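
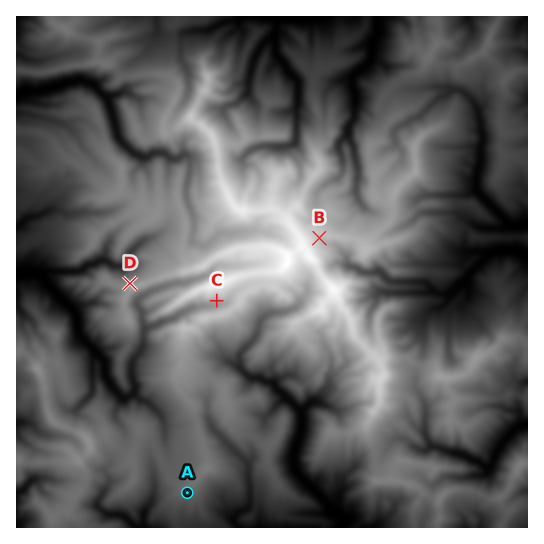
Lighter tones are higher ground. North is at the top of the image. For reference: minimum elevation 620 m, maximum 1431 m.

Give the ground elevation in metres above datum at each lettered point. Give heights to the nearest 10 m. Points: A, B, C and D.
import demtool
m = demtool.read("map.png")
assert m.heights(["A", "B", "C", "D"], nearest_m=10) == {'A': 940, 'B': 1230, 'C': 1150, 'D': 1060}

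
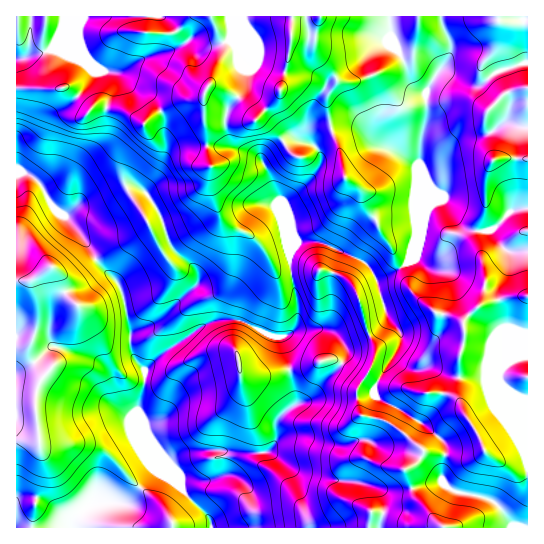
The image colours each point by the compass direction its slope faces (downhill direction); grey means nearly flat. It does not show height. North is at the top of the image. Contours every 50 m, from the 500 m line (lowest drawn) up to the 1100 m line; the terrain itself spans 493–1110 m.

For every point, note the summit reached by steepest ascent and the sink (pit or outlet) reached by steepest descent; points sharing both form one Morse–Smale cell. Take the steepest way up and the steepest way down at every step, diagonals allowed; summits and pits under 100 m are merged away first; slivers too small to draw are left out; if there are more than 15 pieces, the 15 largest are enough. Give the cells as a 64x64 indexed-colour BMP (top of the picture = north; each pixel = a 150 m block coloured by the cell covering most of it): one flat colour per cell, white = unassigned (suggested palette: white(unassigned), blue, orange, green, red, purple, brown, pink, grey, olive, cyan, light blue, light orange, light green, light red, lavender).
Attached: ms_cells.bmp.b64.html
<image width="64" height="64" href="data:image/bmp;base64,Qk12CAAAAAAAAHYAAAAoAAAAQAAAAEAAAAABAAQAAAAAAAAIAAATCwAAEwsAABAAAAAAAAAA////ALR3HwAOf/8ALKAsACgn1gC9Z5QAS1aMAMJ34wB/f38AIr28AM++FwDox64AeLv/AIrfmACWmP8A1bDFAERERDEREREREREREREREREREREREREREREREREREREiREREMxEREREREREREREREREREREREREREREREREREiJEREMzMRERERERERERERERERERERERERERERERERESIkRDMzMzMzMREREREREREREREREREREREREREREREiIiMzMzMzMzMzEREREREREREREREREREREREREREiIiIiIzMzMzMzMzMxEREREREREREREREREREREREREiIiIiIjMzMzMzMzMzMREREREREREREREREREREREREiIiIiIiMzMzMzMzMzMzERERERERERERERERERERERESIiIiIiIzMzMzMzMzMzMREREREREREREREREREREREREiIiIiIjMzMzMzMzMzMRERERERERERERERERERERERESIiIiIiMzMzMzMzMzMxERERERERERERERERERERERERIiIiIiIzMzMzMzMzMxERERERERERERERERERERERERIiIiIiIjMzMzMzMzMzERERERERERERERERERERERESIiIiIiIiMzMzMzMzMzMRERERERERERERERERERERESIiIiIiIiIzMzMzMzMzMREREREREREREREREREREREiIiIiIiIiIjMzMzMzMzMxEREREREREREREREREREREiIiIiIiIiIiMzMzMzMzMzMRERERERERERERERERERIiIiIiIiIiIiIzMzMzMzMzMxEREREREREREREREREREiIiIiIiIiIiIjMzMzMzMzMzERERERERERERERERERESIiIiIiIiIiIiMzMzMzMzMzMREREREREREREREREREREiIiIiIiIiIiIzMzMzMzMzMRERERERERERERERERERERIiIiIiIiIiIjMzMzMzMzMxEREREREREREREREREREREiIiIiIiIiIiMzMzMzMzMxERERERERERERERERERERERIiIiIiIiIiIzMzMzMzMzEREREREREREREREREREREREiIiIiIiIiIjMzMzMzMzMRERERERERERERERERERERESIiIiIiIiIiMzMzMzMzMxERERERERERERERERERERESIiIiIiIiIiIzMzMzMzMzERERERERERERERERERERESIiIiIiIiIiIjMzMzMzMzMRERERERERERERERERERERIiIiIiIiIiIiMzMzMzMzMREREREREREREREREREREREiIiIiIiIiIiIzMzMzMzMxEREREREREREREREREREREiIiIiIiIiIiIjMzMzMzMzERERERERERERERERERERESIiIiIiIiIiIiMzMzMzMzEREREREREREREREREREREREiIiIiIiIiIiIzMzMzMzEREREREREREREREREREREREREiIiIiIiIiIjMzMzMzERERERERERERERERERERERERERIiIiIiIiIiMzMzMzERERERERERERERERERERERERERESIiIiIiIiIzMzMzMRERERERERERERERERERERERERERIiIiIiIiIjMzMzMREREREREREREREREREREREREREREiIiIiIiIiMzMzMRERERERERERERERERERERERERERESIiIiIiIiIzMzMxERERERERERERERERERERERERERERIiIiIiIiIjMzMREREREREREREREREREREREREREREREiIiIiIiIiMzMRERERERERERERERERERERERERERERESIiIiIiIiIzMxERERERERERERERERERERERERERERERIiIiIiIiIjMxEREREREREREREREREREREREREREREREiIiIiIiIiMzERERERERERERERERERERERERERERERESIiIiIiIiIRERERERERERERERERERERERERERERERERIiIiIiIiIhEREREREREREREREREREREREREREREREREiIiIiIiIiERERERERERERERERERERERERERERERERERIiIiIiIiIREREREREREREREREREREREREREREREREREiIiIiIiIhERERERERERERERERERERERERERERERERESIiIiIiIiERERERERERERERERERERERERERERERERERIiIiIiIiIREREREREREREREREREREREREREREREREREiIiIiIiIhERERERERERERERERERERERERERERERERESIiIiIiIiERERERERERERERERERERERERERERERERERIiIiIiIiIREREREREREREREREREREREREREREREREREiIiIiIiIhERERERERERERERERERERERERERERERERESIiIiIiIiEREREREREREREREREREREREREREREREREiIiIiIiIiIRERERERERERERERERERERERERERERERESIiIiIiIiIhERERERERERERERERERERERERERERERERIiIiIiIiIiERERERERERERERERERERERERERERERERIiIiIiIiIiIREREREREREREREREREREREREREREREREiIiIiIiIiIhEREREREREREREREREREREREREREREREiIiIiIiIiIiERERERERERERERERERERERERERERERESIiIiIiIiIiIRERERERERERERERERERERERERERERERIiIiIiIiIiIhEREREREREREREREREREREREREREREREiIiIiIiIiIi"/>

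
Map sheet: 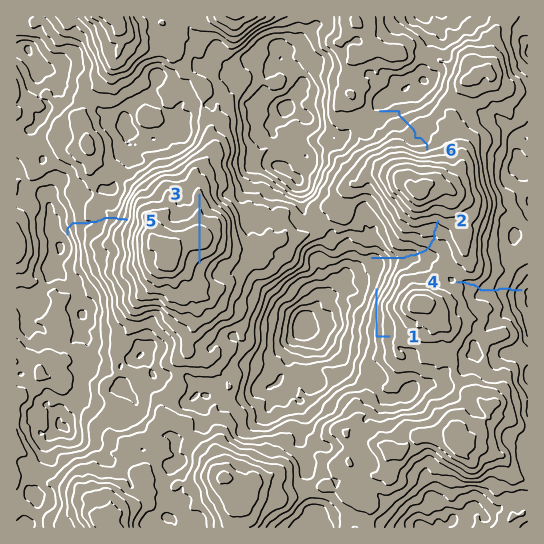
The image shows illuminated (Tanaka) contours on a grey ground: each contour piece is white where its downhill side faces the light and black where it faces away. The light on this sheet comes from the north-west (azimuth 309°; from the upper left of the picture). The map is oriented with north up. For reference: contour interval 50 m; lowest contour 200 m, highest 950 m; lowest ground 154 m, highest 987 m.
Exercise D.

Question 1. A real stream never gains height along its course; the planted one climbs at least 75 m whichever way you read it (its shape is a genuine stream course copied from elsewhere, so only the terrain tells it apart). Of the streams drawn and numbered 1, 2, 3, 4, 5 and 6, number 3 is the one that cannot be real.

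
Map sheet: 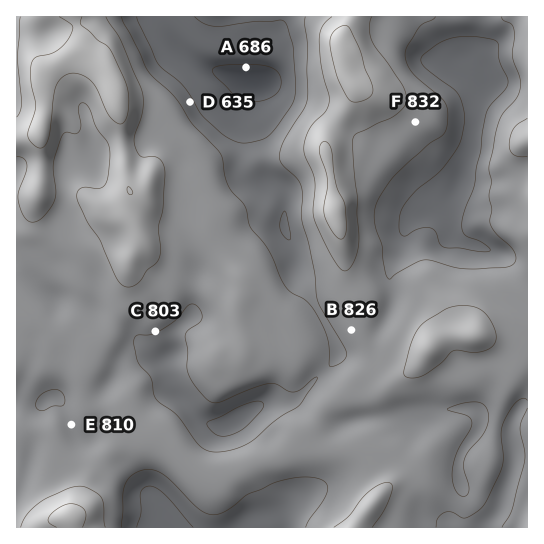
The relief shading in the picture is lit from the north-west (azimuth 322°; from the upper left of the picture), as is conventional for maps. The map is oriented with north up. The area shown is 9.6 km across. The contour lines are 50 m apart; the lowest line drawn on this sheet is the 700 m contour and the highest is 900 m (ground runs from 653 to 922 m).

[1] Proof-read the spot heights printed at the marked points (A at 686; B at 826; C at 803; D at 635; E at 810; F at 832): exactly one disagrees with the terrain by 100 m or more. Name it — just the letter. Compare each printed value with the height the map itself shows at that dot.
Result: D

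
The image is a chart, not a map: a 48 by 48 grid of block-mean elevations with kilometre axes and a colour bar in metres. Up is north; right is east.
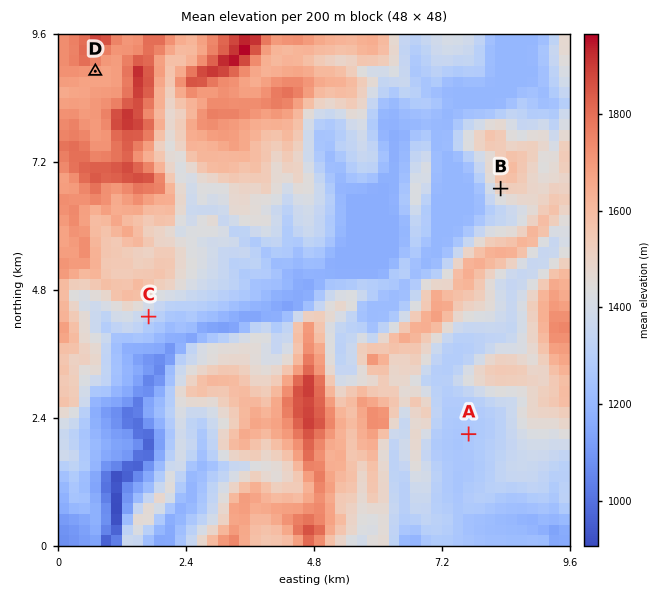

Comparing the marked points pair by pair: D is higher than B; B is higher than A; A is lower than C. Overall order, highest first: D B C A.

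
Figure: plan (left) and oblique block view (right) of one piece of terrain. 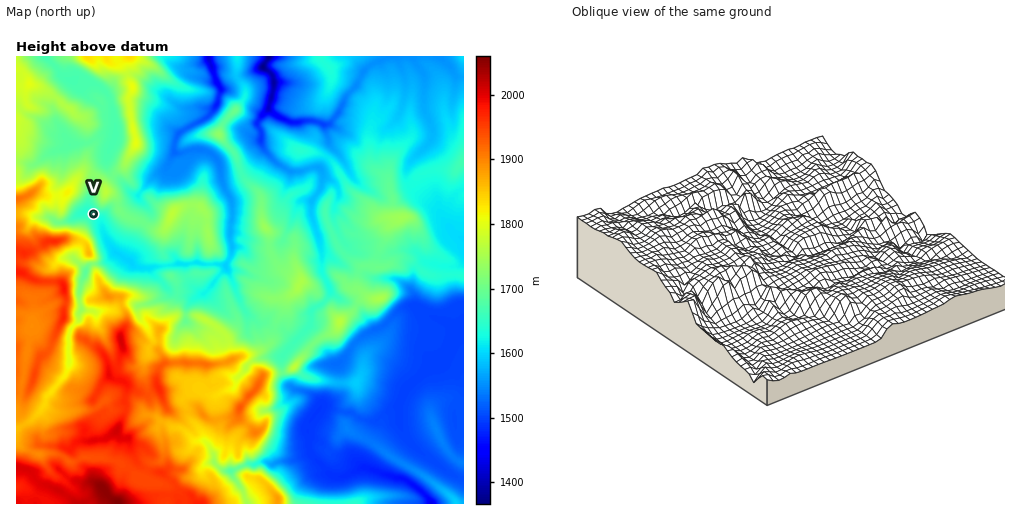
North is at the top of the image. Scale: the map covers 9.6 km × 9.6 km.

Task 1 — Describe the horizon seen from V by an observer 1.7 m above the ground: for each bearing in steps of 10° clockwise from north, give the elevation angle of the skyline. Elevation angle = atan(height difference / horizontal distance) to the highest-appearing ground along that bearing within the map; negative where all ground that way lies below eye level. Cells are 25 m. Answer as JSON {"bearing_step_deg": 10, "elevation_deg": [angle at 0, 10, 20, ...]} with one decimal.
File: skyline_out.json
{"bearing_step_deg": 10, "elevation_deg": [7.6, 10.3, 13.4, 15.5, 14.9, 12.4, 9.3, 7.0, 7.3, 6.5, 5.2, 3.4, 1.3, 1.3, 3.4, 4.6, 6.9, 7.9, 11.5, 16.8, 18.0, 18.3, 18.6, 20.1, 16.6, 12.4, 9.1, 10.0, 12.2, 13.1, 13.7, 14.2, 13.3, 11.0, 9.0, 6.9]}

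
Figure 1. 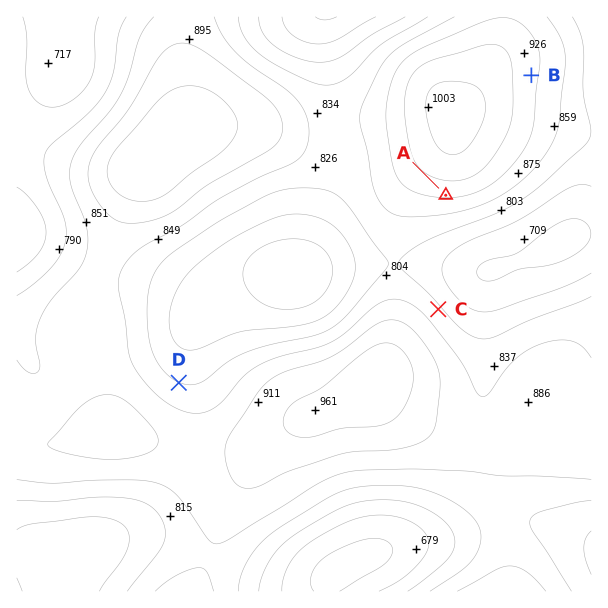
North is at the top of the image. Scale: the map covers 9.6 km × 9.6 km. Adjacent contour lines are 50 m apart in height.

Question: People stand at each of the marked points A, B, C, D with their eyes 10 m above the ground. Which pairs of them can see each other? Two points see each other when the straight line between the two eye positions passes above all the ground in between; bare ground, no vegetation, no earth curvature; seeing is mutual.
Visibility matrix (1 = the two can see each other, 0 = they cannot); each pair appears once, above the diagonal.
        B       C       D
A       0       1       1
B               0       0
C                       0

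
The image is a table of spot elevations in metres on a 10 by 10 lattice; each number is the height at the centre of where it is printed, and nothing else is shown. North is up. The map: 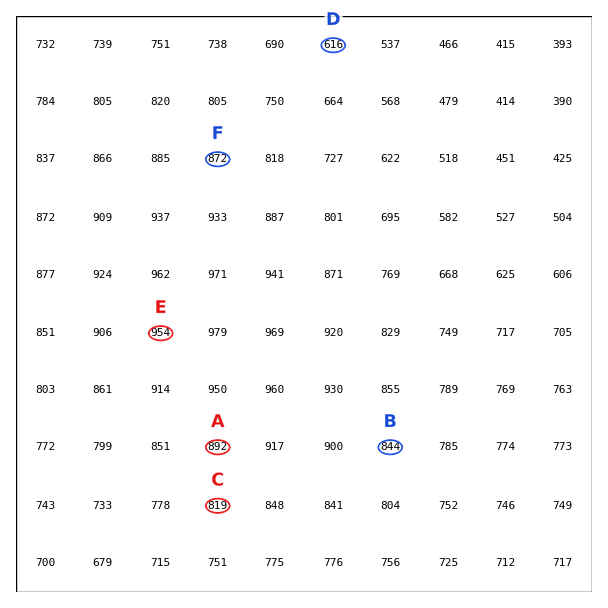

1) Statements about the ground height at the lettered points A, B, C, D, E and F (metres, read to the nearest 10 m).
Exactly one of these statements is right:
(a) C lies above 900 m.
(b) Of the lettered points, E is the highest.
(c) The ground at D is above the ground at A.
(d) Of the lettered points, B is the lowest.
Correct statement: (b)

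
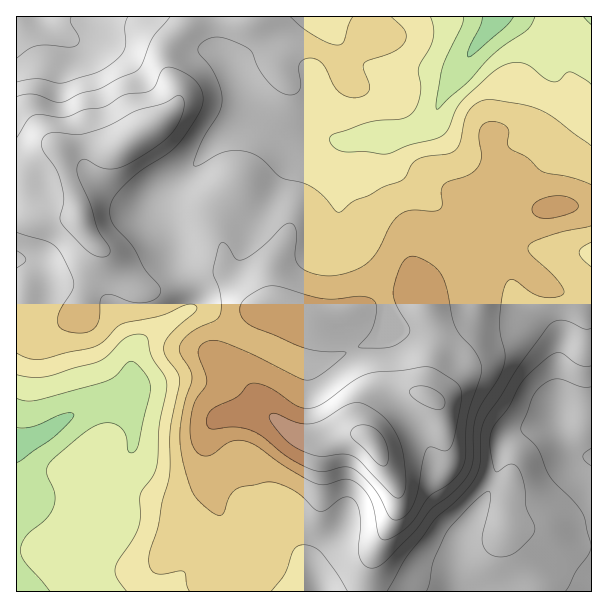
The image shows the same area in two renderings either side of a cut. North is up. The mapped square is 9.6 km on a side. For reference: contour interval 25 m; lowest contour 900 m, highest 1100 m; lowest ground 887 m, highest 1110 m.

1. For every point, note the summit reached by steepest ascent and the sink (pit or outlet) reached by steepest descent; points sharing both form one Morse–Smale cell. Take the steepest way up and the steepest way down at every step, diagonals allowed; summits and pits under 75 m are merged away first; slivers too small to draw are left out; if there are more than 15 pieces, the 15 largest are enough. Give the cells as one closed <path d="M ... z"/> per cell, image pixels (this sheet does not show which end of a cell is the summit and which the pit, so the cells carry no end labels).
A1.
<path d="M591 16l-574 0-1 289 10 1 6 4 21 8 28-2 3-20 13-41 1-9 20 17 20 25 6 2 17-1 33-12 27-5 36 36 28 0 24 8 20 2 11 9 12 21 16 41 0 7-7 18 0 12 2 6 3-22 11-14 12-5 22 0 15 4 0-11 10-42-2-21-6-15 15 7 24-6 8-10 5-27 9-12 18 0 12 6 24 20 12 6 27 10 10-1z"/><path d="M99 247l-15 49-3 20-28 2-21-8-6-4-10 0 0 285 350 1 4-28 9-21 15-25 4-14 0-10-4-14-18-34-14-15-1-17 7-18 0-7-16-41-12-21-11-9-20-2-24-8-28 0-36-36-27 5-33 12-17 1-6-2-20-25z"/><path d="M503 256l-11 0-10 8-2 6-5 27-8 10-24 6-15-7 6 15 2 21-10 42 0 11-15-4-22 0-12 5-11 14-2 22 12 14 18 34 4 14 0 10-4 14-15 25-9 21-3 17 1 11 224-1 0-291-10 0-27-10-12-6-24-20z"/>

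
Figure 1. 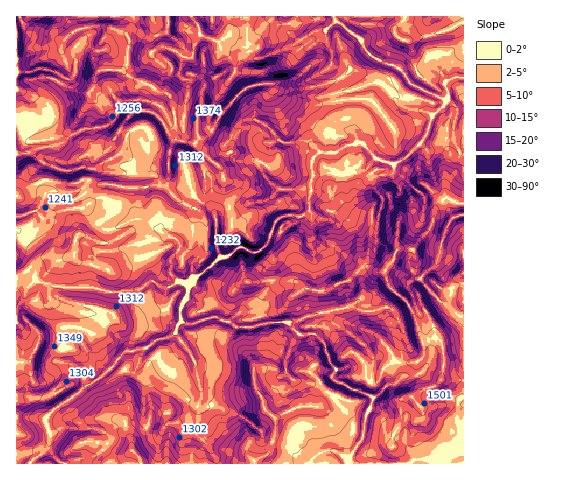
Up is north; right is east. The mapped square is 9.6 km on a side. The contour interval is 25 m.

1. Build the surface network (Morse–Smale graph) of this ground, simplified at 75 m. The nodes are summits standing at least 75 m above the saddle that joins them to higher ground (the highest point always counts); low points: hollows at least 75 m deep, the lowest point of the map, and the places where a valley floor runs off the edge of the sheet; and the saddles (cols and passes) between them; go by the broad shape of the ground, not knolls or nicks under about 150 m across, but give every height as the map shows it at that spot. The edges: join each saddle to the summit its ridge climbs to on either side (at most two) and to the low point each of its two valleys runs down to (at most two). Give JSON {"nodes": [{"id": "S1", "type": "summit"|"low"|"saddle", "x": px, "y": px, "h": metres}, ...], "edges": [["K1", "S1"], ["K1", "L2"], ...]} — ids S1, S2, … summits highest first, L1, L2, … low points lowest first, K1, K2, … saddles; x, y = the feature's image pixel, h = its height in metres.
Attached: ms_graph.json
{"nodes": [
{"id": "S1", "type": "summit", "x": 411, "y": 397, "h": 1524},
{"id": "S2", "type": "summit", "x": 132, "y": 452, "h": 1468},
{"id": "S3", "type": "summit", "x": 255, "y": 463, "h": 1467},
{"id": "S4", "type": "summit", "x": 29, "y": 362, "h": 1451},
{"id": "S5", "type": "summit", "x": 201, "y": 106, "h": 1399},
{"id": "S6", "type": "summit", "x": 404, "y": 40, "h": 1185},
{"id": "L1", "type": "low", "x": 336, "y": 21, "h": 1043},
{"id": "L2", "type": "low", "x": 17, "y": 33, "h": 1070},
{"id": "K1", "type": "saddle", "x": 356, "y": 446, "h": 1368},
{"id": "K2", "type": "saddle", "x": 217, "y": 463, "h": 1350},
{"id": "K3", "type": "saddle", "x": 28, "y": 269, "h": 1287},
{"id": "K4", "type": "saddle", "x": 230, "y": 208, "h": 1281},
{"id": "K5", "type": "saddle", "x": 157, "y": 35, "h": 1278},
{"id": "K6", "type": "saddle", "x": 179, "y": 312, "h": 1173},
{"id": "K7", "type": "saddle", "x": 463, "y": 77, "h": 1065}],
"edges": [["K1", "S1"], ["K1", "S3"], ["K1", "L1"], ["K2", "S3"], ["K2", "S2"], ["K2", "L1"], ["K3", "S4"], ["K3", "S5"], ["K3", "L1"], ["K3", "L2"], ["K4", "S1"], ["K4", "S5"], ["K4", "L1"], ["K5", "S1"], ["K5", "S5"], ["K5", "L1"], ["K6", "S1"], ["K6", "S4"], ["K6", "L1"], ["K7", "S1"], ["K7", "S6"], ["K7", "L1"]]}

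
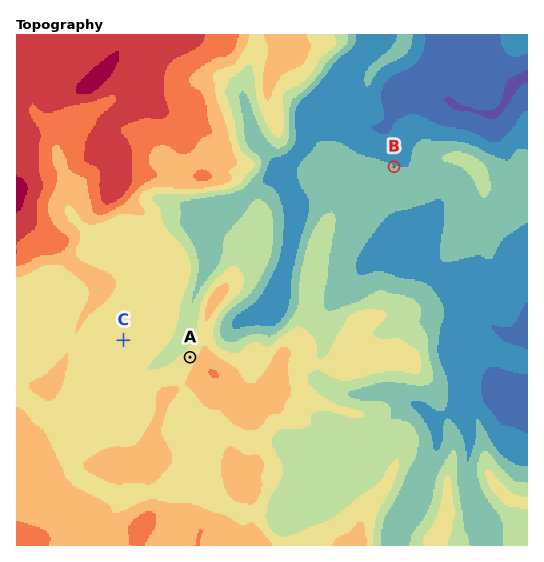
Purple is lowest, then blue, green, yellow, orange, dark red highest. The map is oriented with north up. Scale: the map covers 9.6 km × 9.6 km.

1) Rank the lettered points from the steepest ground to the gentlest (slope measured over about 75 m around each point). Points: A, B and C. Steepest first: A B C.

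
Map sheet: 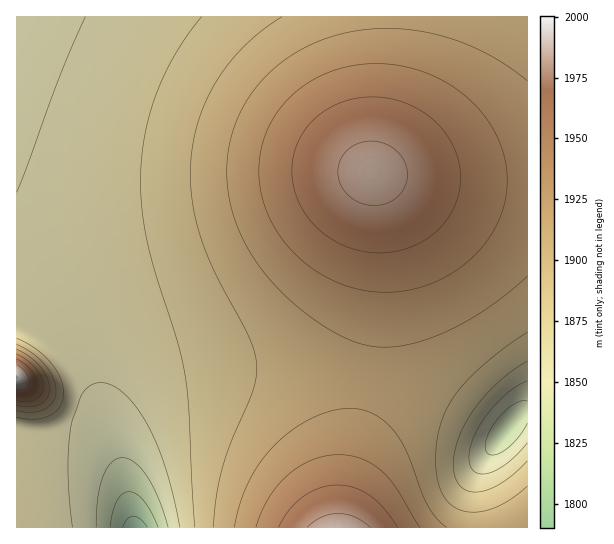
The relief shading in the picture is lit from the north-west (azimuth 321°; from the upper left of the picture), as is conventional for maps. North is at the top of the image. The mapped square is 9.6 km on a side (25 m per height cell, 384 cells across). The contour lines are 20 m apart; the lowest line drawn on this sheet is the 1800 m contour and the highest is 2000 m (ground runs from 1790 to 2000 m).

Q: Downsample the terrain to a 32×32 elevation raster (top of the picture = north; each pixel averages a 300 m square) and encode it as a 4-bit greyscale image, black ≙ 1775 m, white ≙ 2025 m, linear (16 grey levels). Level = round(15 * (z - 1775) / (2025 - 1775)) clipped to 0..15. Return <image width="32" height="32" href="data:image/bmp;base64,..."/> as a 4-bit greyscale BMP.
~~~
<image width="32" height="32" href="data:image/bmp;base64,Qk12AgAAAAAAAHYAAAAoAAAAIAAAACAAAAABAAQAAAAAAAACAAATCwAAEwsAABAAAAAAAAAAAAAAABEREQAiIiIAMzMzAERERABVVVUAZmZmAHd3dwCIiIgAmZmZAKqqqgC7u7sAzMzMAN3d3QDu7u4A////AGZVQyEkZ4iavMzcy6mYiIhmVUMiNWeImrvMzLuph3eIZlVEM0VneJmru7u6mIdmd2ZVVERFZ3iJqqu6qph2VWdlVVREVWd4iZmqqqmYdlRFZVVURVZneIiZmZmZmHZUNGZVVVVWZ3eIiZmZmYiHZDOIdVVVVmd3iIiZmZiIh2VEynVVVWZnd3iIiJmIiIh2Vdp1VVVmZ3d4iIiIiIiId2aoZVVWZmd3eIiIiZmIiIh3dlVVVmZnd3iIiJmZmZiIh1VVVWZmZ3eIiJmZmZmZmIhVVVZmZnd3iImZmZmZmZmIVVVWZmZ3eIiZmaqqqqmZmFVVVmZmd3iJmaqqqqqqmZlVVWZmZ3eIiZqqu7u6qqqZVVVmZmd3iJmqq7u7u7qqmVVVZmZneIiZqru8zMu7qqlVVWZmZ3iJmqu8zMzMu7qpVVVmZnd4iZq7zMzMzMu6qlVVZmZ3eImau8zN3MzLuqpVVWZmd3iJmrvMzdzMy7qqVVVmZmd4iZq7zMzMzLu6qlVVVmZneImaq7zMzMy7qqlVVVZmZ3iJmqu7zMzLu6qpVVVWZmd3iJmqu7u7u7qqmVVVVmZmd4iJmqq7u7qqqZlVVVVmZnd4iZmqqqqqqZmZVVVVZmZnd4iJmZqqqZmZmFVVVVZmZ3d4iJmZmZmZmIhVVVVWZmZ3d4iIiZmYiIiI"/>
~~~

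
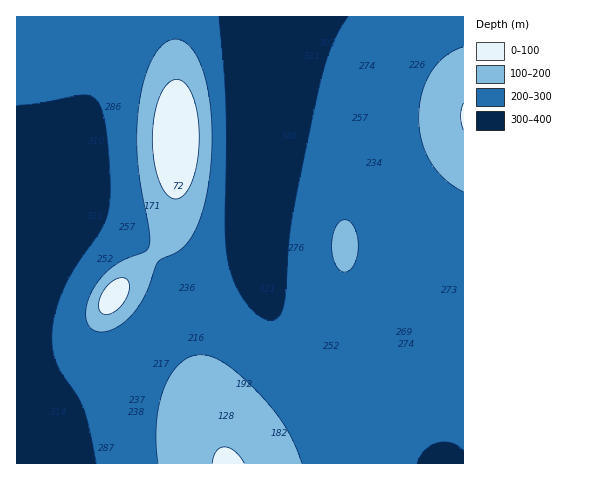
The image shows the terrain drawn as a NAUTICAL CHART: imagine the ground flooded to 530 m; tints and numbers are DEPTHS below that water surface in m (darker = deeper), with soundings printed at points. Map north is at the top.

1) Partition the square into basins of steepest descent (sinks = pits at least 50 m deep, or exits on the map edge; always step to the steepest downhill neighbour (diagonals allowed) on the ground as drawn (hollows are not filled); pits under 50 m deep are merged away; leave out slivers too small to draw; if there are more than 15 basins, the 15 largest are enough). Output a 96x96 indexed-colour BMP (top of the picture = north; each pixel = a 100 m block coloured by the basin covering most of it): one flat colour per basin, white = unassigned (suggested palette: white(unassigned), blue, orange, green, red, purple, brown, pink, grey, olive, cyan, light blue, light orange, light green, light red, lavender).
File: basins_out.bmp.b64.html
<image width="96" height="96" href="data:image/bmp;base64,Qk12EgAAAAAAAHYAAAAoAAAAYAAAAGAAAAABAAQAAAAAAAASAAATCwAAEwsAABAAAAAAAAAA////ALR3HwAOf/8ALKAsACgn1gC9Z5QAS1aMAMJ34wB/f38AIr28AM++FwDox64AeLv/AIrfmACWmP8A1bDFACIiIiIiIiIiIiIiIiIiIiIiIiIiIiIhERERERERERERERERERERERERERERERERESIiIiIiIiIiIiIiIiIiIiIiIiIiIiIhERERERERERERERERERERERERERERERERESIiIiIiIiIiIiIiIiIiIiIiIiIiIiIRERERERERERERERERERERERERERERERERESIiIiIiIiIiIiIiIiIiIiIiIiIiIiIRERERERERERERERERERERERERERERERERESIiIiIiIiIiIiIiIiIiIiIiIiIiIiIRERERERERERERERERERERERERERERERERESIiIiIiIiIiIiIiIiIiIiIiIiIiIiERERERERERERERERERERERERERERERERERESIiIiIiIiIiIiIiIiIiIiIiIiIiIiERERERERERERERERERERERERERERERERERESIiIiIiIiIiIiIiIiIiIiIiIiIiIiERERERERERERERERERERERERERERERERERESIiIiIiIiIiIiIiIiIiIiIiIiIiIhERERERERERERERERERERERERERERERERERESIiIiIiIiIiIiIiIiIiIiIiIiIiIhERERERERERERERERERERERERERERERERERESIiIiIiIiIiIiIiIiIiIiIiIiIiIhERERERERERERERERERERERERERERERERERESIiIiIiIiIiIiIiIiIiIiIiIiIiIRERERERERERERERERERERERERERERERERERESIiIiIiIiIiIiIiIiIiIiIiIiIiIRERERERERERERERERERERERERERERERERERESIiIiIiIiIiIiIiIiIiIiIiIiIiIRERERERERERERERERERERERERERERERERERESIiIiIiIiIiIiIiIiIiIiIiIiIiERERERERERERERERERERERERERERERERERERESIiIiIiIiIiIiIiIiIiIiIiIiIiERERERERERERERERERERERERERERERERERERESIiIiIiIiIiIiIiIiIiIiIiIiIiERERERERERERERERERERERERERERERERERERESIiIiIiIiIiIiIiIiIiIiIiIiIhERERERERERERERERERERERERERERERERERERESIiIiIiIiIiIiIiIiIiIiIiIiIhERERERERERERERERERERERERERERERERERERESIiIiIiIiIiIiIiIiIiIiIiIiIhERERERERERERERERERERERERERERERERERERESIiIiIiIiIiIiIiIiIiIiIiIiIRERERERERERERERERERERERERERERERERERERESIiIiIiIiIiIiIiIiIiIiIiIiIRERERERERERERERERERERERERERERERERERERESIiIiIiIiIiIiIiIiIiIiIiIiIRERERERERERERERERERERERERERERERERERERESIiIiIiIiIiIiIiIiIiIiIiIiERERERERERERERERERERERERERERERERERERERESIiIiIiIiIiIiIiIiIiIiIiIiERERERERERERERERERERERERERERERERERERERESIiIiIiIiIiIiIiIiIiIiIiIhERERERERERERERERERERERERERERERERERERERESIiIiIiIiIiIiIiIiIiIiIiIhERERERERERERERERERERERERERERERERERERERESIiIiIiIiIiIiIiIiIiIiIiIRERERERERERERERERERERERERERERERERERERERESIiIiIiIiIiIiIiIiIiIiIiIRERERERERERERERERERERERERERERERERERERERESIiIiIiIiIiIiIiIiIiIiIiERERERERERERERERERERERERERERERERERERERERESIiIiIiIiIiIiIiIiIiIiIiERERERERERERERERERERERERERERERERERERERERESIiIiIiIiIiIiIiIiIiIiIhERERERERERERERERERERERERERERERERERERERERESIiIiIiIiIiIiIiIiIiIiIRERERERERERERERERERERERERERERERERERERERERESIiIiIiIiIiIiIiIiIiIiERERERERERERERERERERERERERERERERERERERERERESIiIiIiIiIiIiIiIiIiIhERERERERERERERERERERERERERERERERERERERERERESIiIiIiIiIiIiIiIiIiIRERERERERERERERERERERERERERERERERERERERERERESIiIiIiIiIiIiIiIiIhERERERERERERERERERERERERERERERERERERERERERERESIiIiIiIiIiIiIiERERERERERERERERERERERERERERERERERERERERERERERERESIiIiIiIiIiIiIiIRERERERERERERERERERERERERERERERERERERERERERERERESIiIiIiIiIiIiIiIhERERERERERERERERERERERERERERERERERERERERERERERESIiIiIiIiIiIiIiIiERERERERERERERERERERERERERERERERERERERERERERERESIiIiIiIiIiIiIiIiIRERERERERERERERERERERERERERERERERERERERERERERESIiIiIiIiIiIiIiIiIhERERERERERERERERERERERERERERERERERERERERERERESIiIiIiIiIiIiIiIiIiERERERERERERERERERERERERERERERERERERERERERERESIiIiIiIiIiIiIiIiIiIRERERERERERERERERERERERERERERERERERERERERERESIiIiIiIiIiIiIiIiIiIhERERERERERERERERERERERERERERERERERERERERERESIiIiIiIiIiIiIiIiIiIiERERERERERERERERERERERERERERERERERERERERERESIiIiIiIiIiIiIiIiIiIiERERERERERERERERERERERERERERERERERERERERERESIiIiIiIiIiIiIiIiIiIiIRERERERERERERERERERERERERERERERERERERERERESIiIiIiIiIiIiIiIiIiIiIRERERERERERERERERERERERERERERERERERERERERESIiIiIiIiIiIiIiIiIiIiIhERERERERERERERERERERERERERERERERERERERERESIiIiIiIiIiIiIiIiIiIiIhERERERERERERERERERERERERERERERERERERERERESIiIiIiIiIiIiIiIiIiIiIhERERERERERERERERERERERERERERERERERERERERESIiIiIiIiIiIiIiIiIiIiIiERERERERERERERERERERERERERERERERERERERERESIiIiIiIiIiIiIiIiIiIiIiERERERERERERERERERERERERERERERERERERERERESIiIiIiIiIiIiIiIiIiIiIiERERERERERERERERERERERERERERERERERERERERESIiIiIiIiIiIiIiIiIiIiIiERERERERERERERERERERERERERERERERERERERERESIiIiIiIiIiIiIiIiIiIiIiERERERERERERERERERERERERERERERERERERERERESIiIiIiIiIiIiIiIiIiIiIiERERERERERERERERERERERERERERERERERERERERESIiIiIiIiIiIiIiIiIiIiIiERERERERERERERERERERERERERERERERERERERERESIiIiIiIiIiIiIiIiIiIiIiERERERERERERERERERERERERERERERERERERERERESIiIiIiIiIiIiIiIiIiIiIiERERERERERERERERERERERERERERERERERERERERESIiIiIiIiIiIiIiIiIiIiIiERERERERERERERERERERERERERERERERERERERERESIiIiIiIiIiIiIiIiIiIiIiERERERERERERERERERERERERERERERERERERERERESIiIiIiIiIiIiIiIiIiIiIiERERERERERERERERERERERERERERERERERERERERESIiIiIiIiIiIiIiIiIiIiIiERERERERERERERERERERERERERERERERERERERERESIiIiIiIiIiIiIiIiIiIiIiERERERERERERERERERERERERERERERERERERERERESIiIiIiIiIiIiIiIiIiIiIiERERERERERERERERERERERERERERERERERERERERESIiIiIiIiIiIiIiIiIiIiIiERERERERERERERERERERERERERERERERERERERERESIiIiIiIiIiIiIiIiIiIiIiERERERERERERERERERERERERERERERERERERERERESIiIiIiIiIiIiIiIiIiIiIiERERERERERERERERERERERERERERERERERERERERESIiIiIiIiIiIiIiIiIiIiIiERERERERERERERERERERERERERERERERERERERERESIiIiIiIiIiIiIiIiIiIiIiERERERERERERERERERERERERERERERERERERERERESIiIiIiIiIiIiIiIiIiIiIiERERERERERERERERERERERERERERERERERERERERESIiIiIiIiIiIiIiIiIiIiIiERERERERERERERERERERERERERERERERERERERERESIiIiIiIiIiIiIiIiIiIiIiERERERERERERERERERERERERERERERERERERERERESIiIiIiIiIiIiIiIiIiIiIiERERERERERERERERERERERERERERERERERERERERESIiIiIiIiIiIiIiIiIiIiIiERERERERERERERERERERERERERERERERERERERERESIiIiIiIiIiIiIiIiIiIiIiERERERERERERERERERERERERERERERERERERERERESIiIiIiIiIiIiIiIiIiIiIiERERERERERERERERERERERERERERERERERERERERESIiIiIiIiIiIiIiIiIiIiIiERERERERERERERERERERERERERERERERERERERERESIiIiIiIiIiIiIiIiIiIiIiERERERERERERERERERERERERERERERERERERERERESIiIiIiIiIiIiIiIiIiIiIiERERERERERERERERERERERERERERERERERERERERESIiIiIiIiIiIiIiIiIiIiIiERERERERERERERERERERERERERERERERERERERERESIiIiIiIiIiIiIiIiIiIiIiERERERERERERERERERERERERERERERERERERERERESIiIiIiIiIiIiIiIiIiIiIiERERERERERERERERERERERERERERERERERERERERESIiIiIiIiIiIiIiIiIiIiIiERERERERERERERERERERERERERERERERERERERERESIiIiIiIiIiIiIiIiIiIiIiERERERERERERERERERERERERERERERERERERERERESIiIiIiIiIiIiIiIiIiIiIiERERERERERERERERERERERERERERERERERERERERESIiIiIiIiIiIiIiIiIiIiIiERERERERERERERERERERERERERERERERERERERERESIiIiIiIiIiIiIiIiIiIiIiERERERERERERERERERERERERERERERERERERERERESIiIiIiIiIiIiIiIiIiIiIiERERERERERERERERERERERERERERERERERERERERESIiIiIiIiIiIiIiIiIiIiIiERERERERERERERERERERERERERERERERERERERERESIiIiIiIiIiIiIiIiIiIiIiERERERERERERERERERERERERERERERERERERERERESIiIiIiIiIiIiIiIiIiIiIiERERERERERERERERERERERERERERERERERERERERESIiIiIiIiIiIiIiIiIiIiIiEREREREREREREREREREREREREREREREREREREREREQ=="/>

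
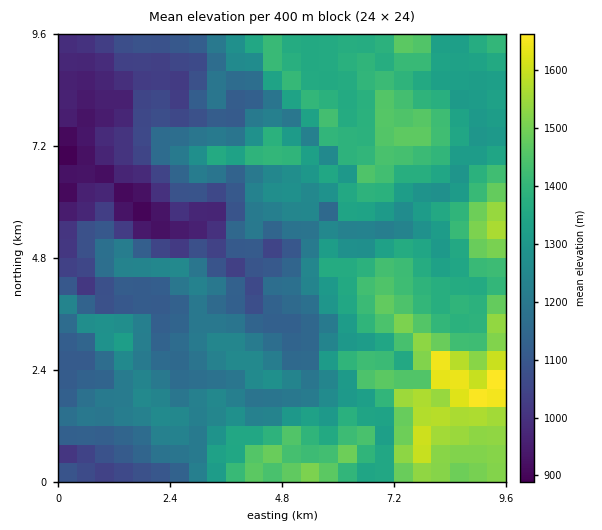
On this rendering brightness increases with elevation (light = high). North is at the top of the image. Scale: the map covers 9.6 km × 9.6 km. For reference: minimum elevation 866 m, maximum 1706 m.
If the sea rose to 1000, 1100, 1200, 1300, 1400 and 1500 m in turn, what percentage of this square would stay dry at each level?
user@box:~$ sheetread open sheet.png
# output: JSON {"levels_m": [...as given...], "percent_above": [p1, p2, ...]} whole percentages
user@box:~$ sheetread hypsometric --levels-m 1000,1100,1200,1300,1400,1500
{"levels_m": [1000, 1100, 1200, 1300, 1400, 1500], "percent_above": [91, 81, 62, 45, 22, 8]}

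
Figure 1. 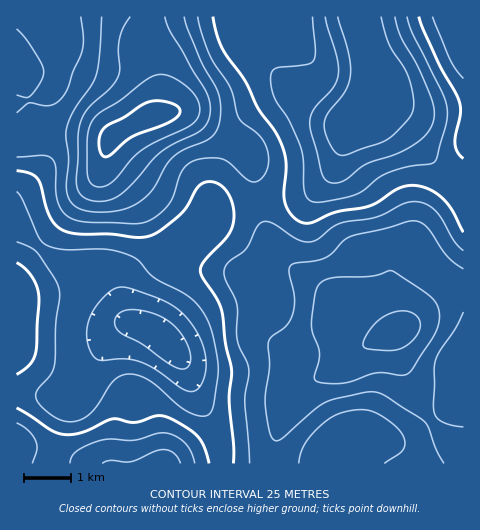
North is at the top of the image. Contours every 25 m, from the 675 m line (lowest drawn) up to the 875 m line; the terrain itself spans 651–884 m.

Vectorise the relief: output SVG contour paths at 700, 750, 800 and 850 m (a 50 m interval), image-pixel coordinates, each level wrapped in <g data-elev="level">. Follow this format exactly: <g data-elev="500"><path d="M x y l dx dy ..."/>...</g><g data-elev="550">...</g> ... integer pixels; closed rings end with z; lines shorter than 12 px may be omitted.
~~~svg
<g data-elev="700"><path d="M188 391l-8-4-26-18-13-7-16-3-24 1-7-4-5-7-2-8 1-18 7-16 14-15 6-3 5-2 17 4 32 13 11 7 9 9 13 22 3 12 1 10-2 13-4 9-5 5z"/><path d="M395 17l6 19 17 31 13 31 3 14-2 12-7 12-14 11-15 7-29 10-21 16-12 3-7-2-5-6-12-50 0-7 3-7 20-23 5-13-1-16-12-42"/></g><g data-elev="750"><path d="M209 463l-5-17-7-10-14-10-18-10-10 0-21 6-22-3-29 13-17 3-14-5-35-22"/><path d="M17 374l12-9 6-10 4-55-2-12-4-10-7-9-9-6"/><path d="M463 232l-11-22-9-11-13-10-14-4-10 1-8 3-28 17-35 6-23 11-8 0-9-5-7-8-4-10 2-36-5-20-7-14-16-22-14-28-21-30-6-14-4-19"/><path d="M17 171l12 2 7 4 5 9 7 25 5 11 10 8 14 4 33 0 27 3 11-1 12-5 21-17 7-8 8-17 6-5 6-2 7 0 6 4 6 5 4 8 2 9 1 9-2 10-6 11-22 24-4 9 3 7 15 23 5 14 2 28 7 27-3 30 5 45-1 18"/><path d="M419 17l19 45 21 40 1 11-5 31 2 8 6 7"/></g><g data-elev="800"><path d="M181 463l-7-10-10-3-10 1-22 10-22-1-8 3"/><path d="M463 427l-14-2-9-5-5-6-2-9 1-37 2-8 4-10 16-22 7-16"/><path d="M463 269l-15-12-20-28-10-8-9 0-23 7-35 8-7 5-11 12-7 5-11 3-20 2-5 3-1 7 5 25-1 15-6 12-16 12-3 7 2 23-5 26 0 12 4 26 5 9 4 1 5-3 31-28 12-8 36-9 13-1 11 4 38 25 4 6 8 21 8 15"/><path d="M102 17l-2 36-4 22-5 10-19 28-5 12-1 9 3 25-3 29 3 11 4 5 7 5 9 2 12 1 23-3 17-8 12-12 13-23 6-8 12-8 25-11 5-5 4-5 3-17-2-17-19-35-13-32-3-11"/></g><g data-elev="850"><path d="M381 350l18-1 13-8 6-7 2-7 0-6-3-5-8-4-11-1-12 4-10 7-10 13-3 11 5 3z"/><path d="M98 187l7-1 7-4 21-24 11-10 43-21 8-5 4-7 0-10-3-8-7-8-18-13-9-2-7 1-10 6-23 18-26 17-5 8-3 9-1 36 3 13z"/></g>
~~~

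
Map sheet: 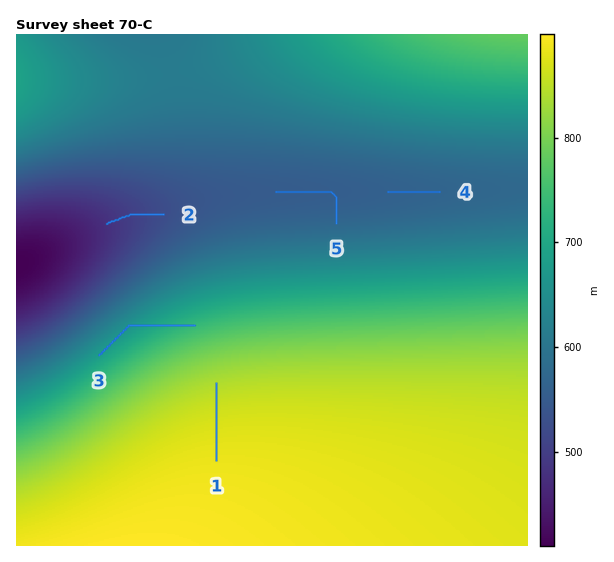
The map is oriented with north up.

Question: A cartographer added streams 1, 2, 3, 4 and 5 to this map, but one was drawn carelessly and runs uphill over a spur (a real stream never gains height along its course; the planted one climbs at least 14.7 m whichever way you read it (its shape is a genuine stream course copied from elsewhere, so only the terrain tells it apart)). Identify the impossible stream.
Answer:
3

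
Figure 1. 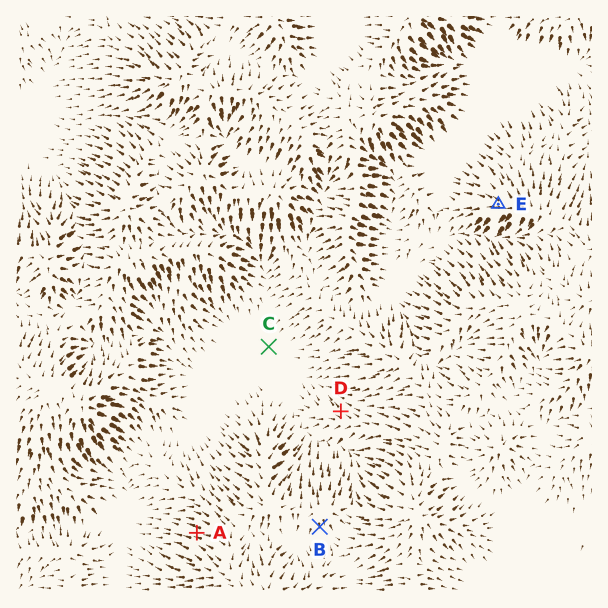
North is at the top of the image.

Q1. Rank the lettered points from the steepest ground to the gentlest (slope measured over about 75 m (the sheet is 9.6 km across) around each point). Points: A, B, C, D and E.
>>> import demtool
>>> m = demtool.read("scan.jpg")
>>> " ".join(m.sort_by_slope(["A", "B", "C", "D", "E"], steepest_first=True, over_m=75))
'A E D B C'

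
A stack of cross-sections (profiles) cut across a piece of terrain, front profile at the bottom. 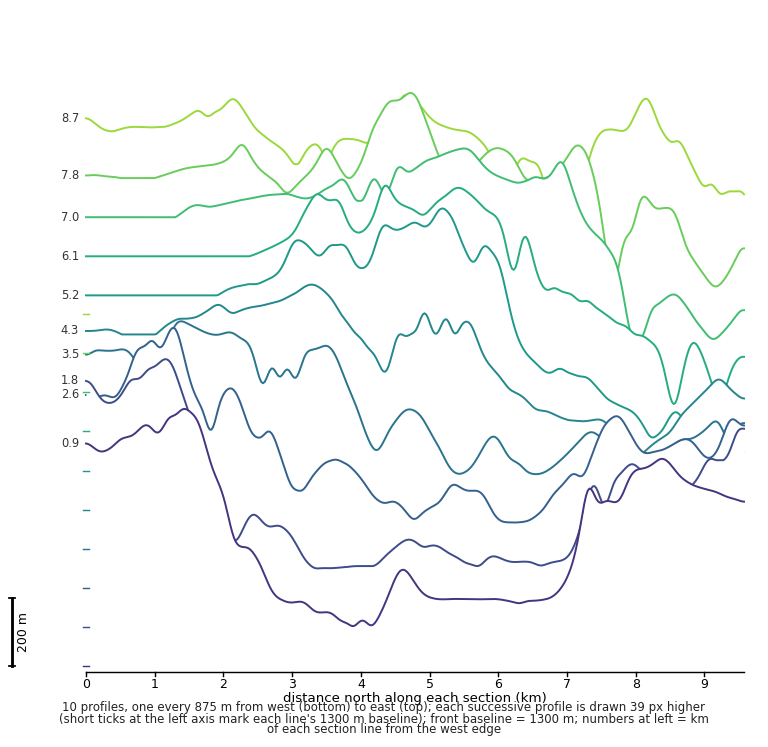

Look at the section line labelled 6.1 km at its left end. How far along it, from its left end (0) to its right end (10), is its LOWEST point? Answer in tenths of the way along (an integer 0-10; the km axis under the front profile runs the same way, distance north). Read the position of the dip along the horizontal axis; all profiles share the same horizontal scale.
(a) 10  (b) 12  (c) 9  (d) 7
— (c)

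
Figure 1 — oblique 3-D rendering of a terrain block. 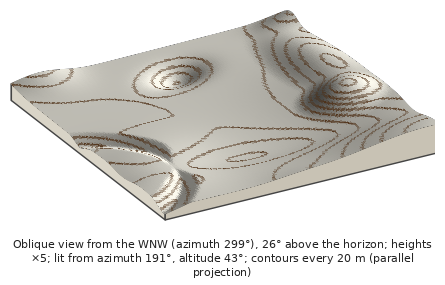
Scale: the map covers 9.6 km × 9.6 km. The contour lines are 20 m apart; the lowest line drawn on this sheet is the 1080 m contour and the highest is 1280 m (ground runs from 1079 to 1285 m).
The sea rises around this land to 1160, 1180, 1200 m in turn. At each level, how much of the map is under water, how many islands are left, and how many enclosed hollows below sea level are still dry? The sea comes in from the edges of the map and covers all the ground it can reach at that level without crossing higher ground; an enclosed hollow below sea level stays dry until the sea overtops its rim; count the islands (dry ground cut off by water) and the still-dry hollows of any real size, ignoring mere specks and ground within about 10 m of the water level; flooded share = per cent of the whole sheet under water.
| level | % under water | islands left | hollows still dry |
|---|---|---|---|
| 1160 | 72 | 0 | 0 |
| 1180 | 80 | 0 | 0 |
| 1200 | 86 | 0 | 0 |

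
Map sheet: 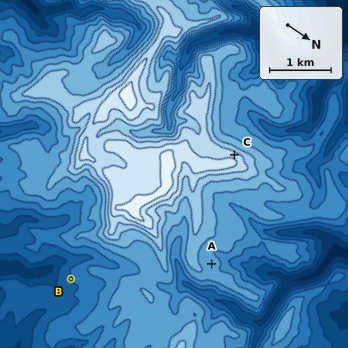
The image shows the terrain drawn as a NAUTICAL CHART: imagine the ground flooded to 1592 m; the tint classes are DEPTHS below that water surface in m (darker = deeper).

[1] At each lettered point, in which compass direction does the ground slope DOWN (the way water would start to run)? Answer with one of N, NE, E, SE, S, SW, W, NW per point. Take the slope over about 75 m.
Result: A NW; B SE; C W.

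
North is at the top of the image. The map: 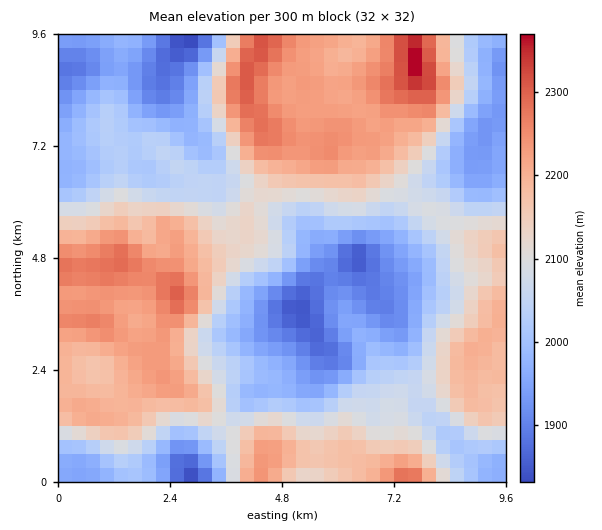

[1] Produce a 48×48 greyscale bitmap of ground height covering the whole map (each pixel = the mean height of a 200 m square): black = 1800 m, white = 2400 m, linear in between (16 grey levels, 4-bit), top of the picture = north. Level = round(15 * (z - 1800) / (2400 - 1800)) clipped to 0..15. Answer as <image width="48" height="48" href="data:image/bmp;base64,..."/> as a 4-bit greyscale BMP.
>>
<image width="48" height="48" href="data:image/bmp;base64,Qk32BAAAAAAAAHYAAAAoAAAAMAAAADAAAAABAAQAAAAAAIAEAAATCwAAEwsAABAAAAAAAAAAAAAAABEREQAiIiIAMzMzAERERABVVVUAZmZmAHd3dwCIiIgAmZmZAKqqqgC7u7sAzMzMAN3d3QDu7u4A////AERERFVVVCESNXm7upiIiZmqq8zLmGZURERERVVVQyESRXmruqmZmZmqq7y6h2ZUREREVmZVQyIjRnmru6qZmZqqqqqpdmVVRFVVZ3dmVDM0Vniru6qZmZqZmZmYdlVVVWZniIiHZURFZ3iquqmYmZmYiIiHZVZmZoiJmZmYdlVmd3iaqZiIiJmHd4h3ZWZ4iJqqqqqph3d4h3d4iId3eIh3d3d2ZniZmaqqqqqpmYmZmGZmd3ZmZ3d3d3dmZ4maqaqqqqqqqqqql2VVVVVVVnd3d3dmeJqpmaqqqqqqq7uql2VERURERWZ3d3dneJqpmaqpmaqru7uph2VVRERDRFZmZnd3iJqpmqqZmaqru7qYd2ZVVUQzM0RWZmZniZqqqqqZmaq7u7qYd2ZVVEQzIjNFZVZniaqqqqqZmqu7u6qHdmVUREMyIiNFVVVWiaqqqaqqqru7u6mHZlVEMzMiIjRFVERWeJqqqqqru7u7u6mHZVRDMzIiIjRERDRWeJmqqru7y7uqu7qXZVRDMiIRI0REMzNGeImaqszMy7qqu7uodlVDMiESI0RDMzNFZ3iZqru7u7qrvMy5hmVDMhESI0MzIjNFZniZqru7u7u7vMy6h2VEMiESIzMyIjNFZniZqru7u7u7vNy6l2VEMyIiIzMiIzNFVneJmsu8zMu7zMy6mHZVRDIiIzIiIzNFVneImczMzMzMvMuqmIdmZUMyIiIiIzNFVniIiczMzMzLu7uqmYh3dmVDMyESIzRFVniImcu7zMy7qruqmYiId2VEMyESM0RFZniJmru7vMu6qrupmIiIh2VEQzIiM0RVZ4iJmaqqq7qpq7qpiIiIh2VEREM0REVmd4iJmZmZmqqZq6qZiIiId2VVVVVVVVZnd4iIiIiIiZmZqpmYiIiId2ZVZmZmZmZ3d3d3d3d3iJiIiIh3d3iId3Zmd3d3Znd3d3ZmZlZmd4h3dmZmZneIiId3iIiId3d3d2VVVVVVZ3dmZmZmZmeIiJiImZmZiHd2ZlRERERVVmZVVmZmZmeImZmaqqqpmId2ZVRERERVVmZVVmZmZmeJqqqqu6qqqYh3ZUQzRERVVmZVZmZlVXiqu7u7u7q7qpmHZUQzREVVVmZmZmVVVXm7u7u7u7u7uqmYdUQzREVVZmZmZlVEVoq8zLu7u7u7u6qZdlQzNEVVZmVWZVRFV5rMzLu7u7u7u6qqh1QzNERVZmVVVERFaKvMzLu7u7u6u7q7qGVDM0RVZmVEQ0RFeazMy7u7u7u6u7u7uXVEMzRFVlVDMzNGebzMu7u7u6q7vMzMyoZUQzNEVVQzIiNGes3cu7u7uqq7zM3dy5dlQyM0REQyIiNGes3cu7u7uru7zN3dy5dlQyIjNEQzIiNFeb3cu7u7qqu7zN7ty5dlQyIjNEQzIiI0aLzcy7u7qqq7vN7tyodlQyIjNEQzIhIjV6zdzLu7qqqrvN7tuYdUQzMzRERDMhESRpvN3Lu7qqqqvN7tuYZVREQ0REVEMhESNYrN3Mu7uqqqvN7tuYZVRA=="/>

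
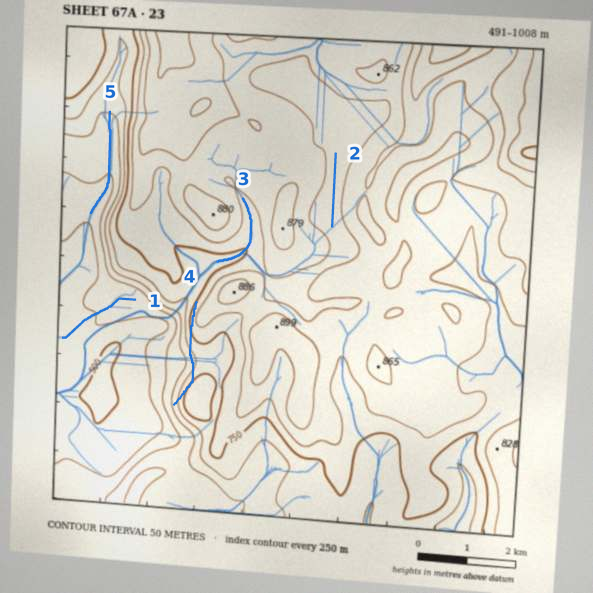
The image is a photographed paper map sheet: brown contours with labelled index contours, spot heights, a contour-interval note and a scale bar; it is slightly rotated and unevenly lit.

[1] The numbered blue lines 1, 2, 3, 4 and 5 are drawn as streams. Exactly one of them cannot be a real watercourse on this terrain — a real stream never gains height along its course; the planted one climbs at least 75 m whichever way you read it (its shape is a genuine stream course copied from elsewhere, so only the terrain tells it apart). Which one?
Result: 4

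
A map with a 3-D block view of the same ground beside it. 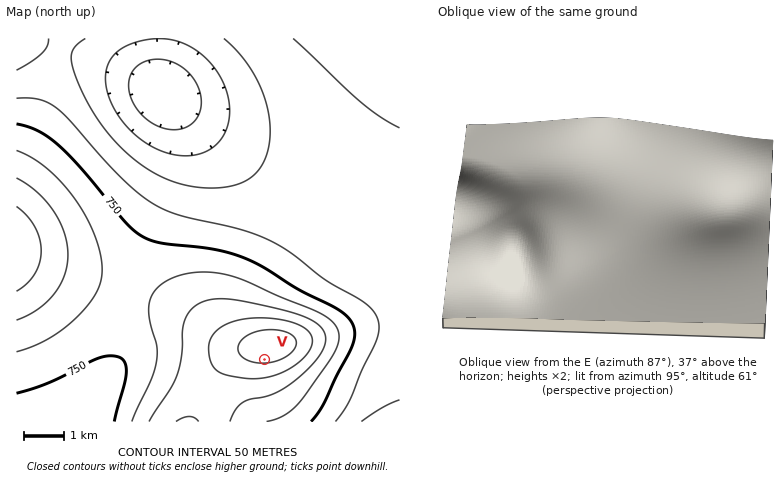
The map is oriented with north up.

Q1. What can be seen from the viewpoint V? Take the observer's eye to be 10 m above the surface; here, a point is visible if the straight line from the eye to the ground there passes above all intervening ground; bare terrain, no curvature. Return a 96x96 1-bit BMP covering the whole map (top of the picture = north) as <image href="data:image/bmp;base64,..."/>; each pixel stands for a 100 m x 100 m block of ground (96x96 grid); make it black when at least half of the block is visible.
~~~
<image width="96" height="96" href="data:image/bmp;base64,Qk2+BAAAAAAAAD4AAAAoAAAAYAAAAGAAAAABAAEAAAAAAIAEAAATCwAAEwsAAAIAAAAAAAAA////AAAAAAD/8AAAB///////////+AAAB////////////AAAB////////////gAAB////////////gAAA///////wAP//wAAA//////+AAD//4AAAf/////wAAD//4AAAf/////AAAD//8AAAP////8AAAD//8AAAH////wAAAD//8AAAD////AAAAD//8AAAB///8AAAAD//4AAAA///8AAAAD//wAAAAP//4AAAAD//wAAAAAB/8AAAAD//gAAAAAA/8AAAAD//gAAAAAAP8AAAAD//AAAAAAAD8AAAAD//AAAAAAAAAAAAAD/+AAAAAAAAAAAAAD/+AAAAAAAAAAAAAD/+AAAAAAAAAAAAAD/8AAAAAAAAAAAAAD/8AAAAAAAAAAAAAD/8AAAAAAAAAAAAAD/8AAAAAAAAAAAAAD/8AAAAAAAAAAAAAD/4AAAAAAAAAAAAAD/4AAAAAAAAAAAAAD/4AAAAAAAAAAAAAD/4AAAAAAAAAAAAAD/wAAAAAAAAAAAAAD/wAAAAAAAAAAAAAD/wAAAAAAAAAAAAAD/wAAAAAAAAAAAAAD/wAAAAAAAAAAAAAD/gAAAAAAAAAAAAAD/gAAAAAAAAAAAAAD/gAAAAAAAAAAAAAD/AAAAAAAAAAAAAAD/AAAAAAAAAAAAAAD/AAAAAAAAAAAAAAD+AAAAAAAAAAAAAAD+AAAAAAAAAAAAAAD8AAAAAAAAAAAAAAD8AAAAAAAAAAAAAAD4AAAAAAAAAAAAAADwAAAAAAAAAAAAAADgAAAAAAAAAAAAAADgAAAAAAAAAAAAAADAAAAAAAAAAAAAAAAAAAAAAAAAAAAAAAAAAAAAAAAAAAAAAAAAAAAAAAAAAAAAAAAAAAAAAAAAAAAAAAAAAAAAAAAAAAAAAAAAAAAAAAAAAAAAAAAAAAAAAAAAAAAAAAAAAAAAAAAAAAAAAAAAAAAAAAAAAAAAAAAAAAAAAAAAAAAAAAAAAAAAAAAAAAAAAAAAAAAAAAAAAAAAAAAAAAAAAAAAAAAAAAAAAAAAAAAAAAAAAAAAAAAAAAAAAAAAAAAAAAAAAAAAAAAAAAAAAAAAAAAAAAAAAAAAAAAAAAAAAAAAAAAAAAAAAAAAAAAAAAAAAAAAAAAAAAAAAAAAAAAAAAAAAAAAAAAAAAAAAAAAAAAAAAAAAAAAAAAAAAAAAAAAAAAAAAAAAAAAAAAAAAAAAAAAAAAAAAAAAAAAAAAAAAAAAAAAAAAAAAAAAAAAAAAAAAAAAAAAAAAAAAAAAAAAAAAAAAAAAAAAAAAAAAAAAAAAAAAAAAAAAAAAAAAAAAAAAAAAAAAAAAAAAAAAAAAAAAAAAAAAAAAAAAAAAAAAAAAAAAAAAAAAAAAAAAAAAAAAAAAAAAAAAAAAAAAAAAAAAAAAAAAAAAAAAAAAAAAAAAAAAAAAAAAAAAAAAAAAAAAAAAAAAAAAAAAAAAAAAAAAAAAAAAAAAAAAAAAAAAAAAAAAAAAAAAAAAAAAAAAAAAAAAAAAAAAAAAAAAAAAAAAAAAAAAAAAAAA="/>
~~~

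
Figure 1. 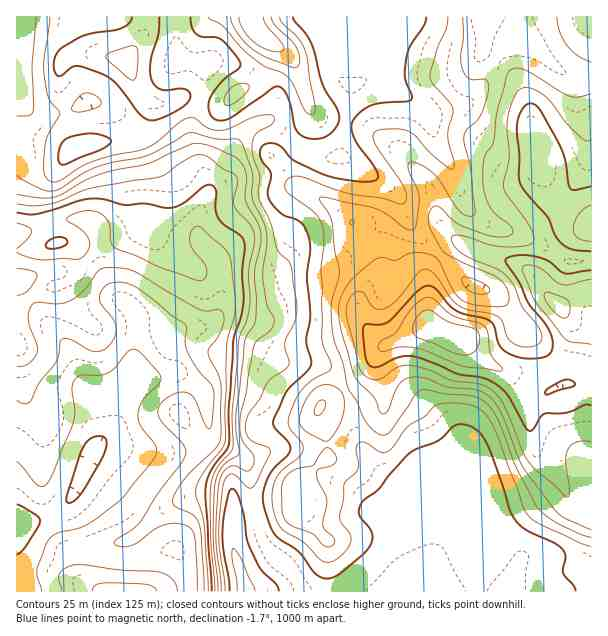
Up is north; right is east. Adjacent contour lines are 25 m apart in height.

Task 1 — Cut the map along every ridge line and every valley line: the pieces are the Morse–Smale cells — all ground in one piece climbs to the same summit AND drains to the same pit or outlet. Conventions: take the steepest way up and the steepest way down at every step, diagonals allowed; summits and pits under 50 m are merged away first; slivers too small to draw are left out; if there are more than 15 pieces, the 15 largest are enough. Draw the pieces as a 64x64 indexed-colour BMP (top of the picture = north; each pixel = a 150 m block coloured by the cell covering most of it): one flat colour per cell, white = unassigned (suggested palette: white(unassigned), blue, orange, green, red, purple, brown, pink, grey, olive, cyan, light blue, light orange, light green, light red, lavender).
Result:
<image width="64" height="64" href="data:image/bmp;base64,Qk12CAAAAAAAAHYAAAAoAAAAQAAAAEAAAAABAAQAAAAAAAAIAAATCwAAEwsAABAAAAAAAAAA////ALR3HwAOf/8ALKAsACgn1gC9Z5QAS1aMAMJ34wB/f38AIr28AM++FwDox64AeLv/AIrfmACWmP8A1bDFABERERERERERERERERERERERERERERERERERERERERERERERERERERERERERERERERERERERERERERERERERERERERERERERERERERERERERERERERERERERERERERERERERERERERERERERERERERERERERERERERERERERERERERERERERERERERERERERERERERERERERERERERERERERERERERERERERERERERERERERERERERERERERERERERERERERERERERERERERERERERERERERERERERERERERERERERERERERERERERERERERERERERERERERERERERERERERERERERERERERERERERERERERERERERERERERERERERERERERERERERERERERERERERERERERERERERERERERERERERERERERERERERERERERERERERERERERERERERERERERERERERERERERERERERERERERERERERERERERERERERERERERERERERERERERERERERERERERERERERERERERERERERERERERERERERERERERERERERERERERERERERERERERERERERERERERERERERERERERERERERERERERERERERERERERERERERERERERERERERERERERERERERERERERERERERERERERERERERERERERERERERERERERERERERERERERERERERERERERERERERERERERERERERERERERERERERERERERERERERERERERERERERERERERERERERERERERERERERERERERERERERERERERERERERERERERERERERERERERERERERERERERERERERERERERERERERERERERERERERERERERERERERERERERERERERERERERERERERERERERERERERERERERERERERERERERERERERERERERERERERERERERERERERERERERERESIhERERERERERERERERERERERERERERERERERERERESIiERERERERERERERERERERERERERERERERERERERERIiIRERERERERERERERERERERERERERERERERERERERIiIhERERERERERERERERERERERERERERERERERERERIiIiERERERERERERERERERERERERERERERERERERERIiIiIRERERERERERERERERERERERERERERERERERERIiIiIhERERERERERERERERERERERERERERERERERERIiIiIiEREREREREREREREREREREREREREREREREREREiIiIiIREREREREREREREREREREREREREREREREREREiIiIiIhERERERERERERERERERERERERERERERERERIiIiIiIiERERERERERERERERERERERERERERERERESIiIiIiIiIRERERERERERERERERERERERERERERERESIiIiIiIiIhERERERERERERERERERERERERERERERESIiIiIiIiIiERERERERERERERERERERERERERERERESIiIiIiIiMzMRERERERERERERERERERERERERERERESIiIiIiIjMzMxERERERERERERERERERERERERERERESIiIiIiIzMzMzERERERERERERERERERERERERERERESIiIiIjMzMzMzMRERERERERERERERERERERERERERERIiIiIzMzMzMzMxERERERERERERERERERERERERERERIiIiIzMzMzMzMzEREREREREREREREREREREREREREREiIiIjMzMzMzMzMREREREREREREREREREREREREREREiIiIjMzMzMzMzMxEREREREREREREUEREREREREREREiIiIiMzMzMzMzMzERERERERERERERRBERERERERERIiIiIiIzMzMzMzMzMRERERERERERERREERERERERERIiIiIiIzMzMzMzMzMxERERERERERERFERBEREREURCIiIiIiIjMzMzMzMzMzEREREREREREREUREERERFEREIiIiIiIjMzMzMzMzMzMRERERERERERERRERBERFEREQiIiIiIiMzMzMzMzMzMxERERERERERERFEREQRFERERCIiIiIiMzMzMzMzMzMzEREREREREREREUREREREREREQiIiIiIzMzMzMzMzMzMRERERERERERERRERERERERERCIiIiJVUzMzMzMzMzMxERERERERERERFEREREREREREIiIiJVVVUzMzMzMzMzERERERERERERERREREREREREQiIiJVVVVVMzMzMzMzMRERERERERERERFERERERERERFIiJVVVVVVTMzMzMzMxEREREREREREREURERERERERFVVVVVVVVVVMzMzMzVVERERERERERERERRERERERERFVVVVVVVVVVVTMzMzVVURERERERERERFEREREREREREVVVVVVVVVVVVMzMzVVVREREREREREREURERERERERERVVVVVVVVVVVVTM1VVVVERERERERERERRERERERERERVVVVVVVVVVVVVVVVVVVURERERERERERFERERERERERFVVVVVVVVVVVVVVVVVVVREREREREREREUREREREREREVVVVVVVVVVVVVVVVVVVV"/>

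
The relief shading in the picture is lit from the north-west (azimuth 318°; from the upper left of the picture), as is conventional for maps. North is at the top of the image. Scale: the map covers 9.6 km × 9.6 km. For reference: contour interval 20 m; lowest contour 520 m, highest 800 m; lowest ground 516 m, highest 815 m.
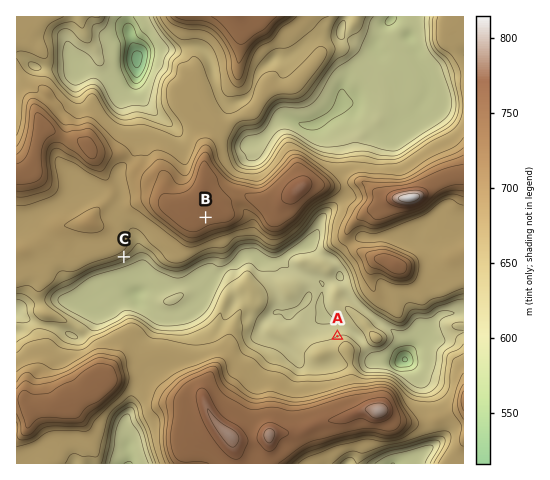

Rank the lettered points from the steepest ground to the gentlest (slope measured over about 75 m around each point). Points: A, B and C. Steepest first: C A B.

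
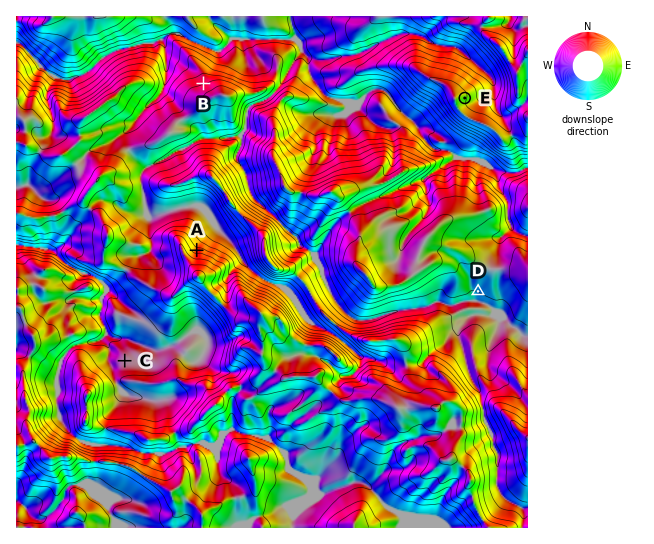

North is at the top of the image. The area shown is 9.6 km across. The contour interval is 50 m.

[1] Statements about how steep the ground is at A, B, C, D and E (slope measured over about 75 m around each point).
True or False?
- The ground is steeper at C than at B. False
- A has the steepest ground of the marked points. True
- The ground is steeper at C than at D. False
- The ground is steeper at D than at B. False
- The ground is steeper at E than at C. True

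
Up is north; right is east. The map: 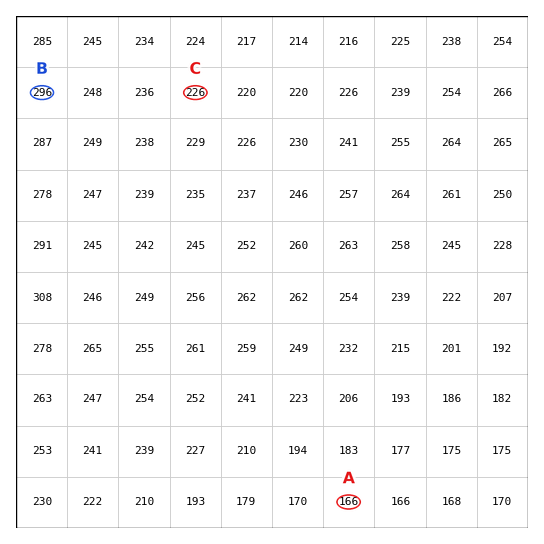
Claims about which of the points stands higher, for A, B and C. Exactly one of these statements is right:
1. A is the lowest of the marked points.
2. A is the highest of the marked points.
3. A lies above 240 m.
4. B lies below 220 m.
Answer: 1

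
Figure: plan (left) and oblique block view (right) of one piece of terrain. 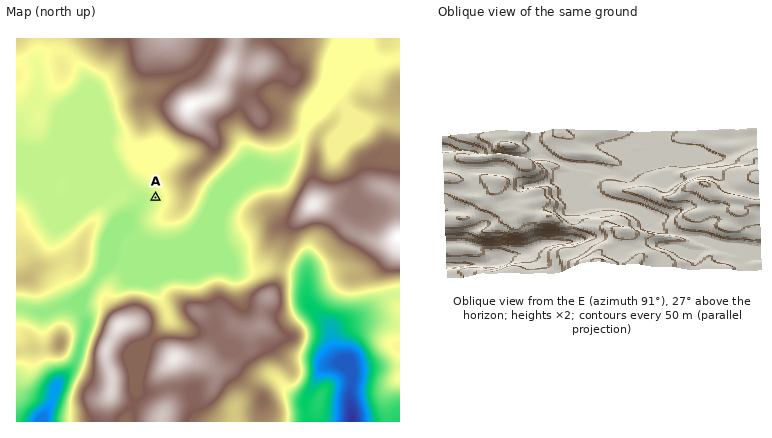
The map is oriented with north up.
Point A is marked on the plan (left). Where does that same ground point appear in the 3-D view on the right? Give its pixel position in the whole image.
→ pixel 628 183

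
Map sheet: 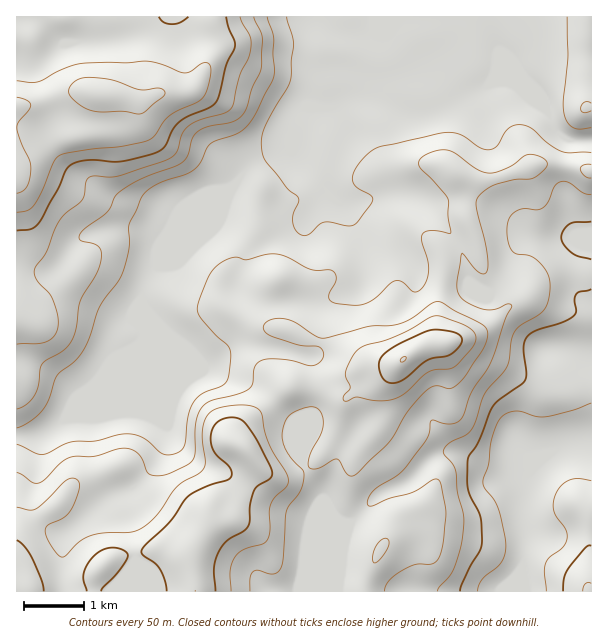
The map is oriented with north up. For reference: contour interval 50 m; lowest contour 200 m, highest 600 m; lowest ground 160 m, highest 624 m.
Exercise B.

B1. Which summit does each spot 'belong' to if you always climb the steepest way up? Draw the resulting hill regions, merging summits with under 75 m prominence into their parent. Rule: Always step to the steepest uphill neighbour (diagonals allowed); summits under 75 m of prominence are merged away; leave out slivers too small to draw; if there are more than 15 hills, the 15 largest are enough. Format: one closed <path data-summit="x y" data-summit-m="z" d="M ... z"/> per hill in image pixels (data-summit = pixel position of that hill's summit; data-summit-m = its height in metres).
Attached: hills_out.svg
<path data-summit="404 359" data-summit-m="551" d="M444 70l-27 3-13 5-21 12-32 7-19 11-11 0-9-4-7 2-7 7-9 16 0 18-37 17-84 84-6 7-5 12-7 9-10 21 5 12 11 12 12 13 14 9 19 21 9-3 24-15 36 2 39 8 3 3 4 21 0 18-3 15-7 18 0 16-5 14 19 28 2 8 10 18 9 7 8 2-7 27-4 41 184 0 0-26 4-20-3-42 6-31 19-19 27-12 17-2 0-192-16-15-12-44 0-25 4-24-12-11-10-21-10-5-21-19-21-2-14 8-7 0-20-17z"/><path data-summit="98 95" data-summit-m="624" d="M491 16l-474 0-1 419 25-1 12-6 14-11 7-15 51-50 7-3 10-8 2-33-4-11 22-42 90-91 37-17 0-18 9-16 7-7 7-2 9 4 11 0 19-11 32-7 21-12 31-8 18 3 20 17 7 0 14-8 21 2-9-13-12-30z"/><path data-summit="195 591" data-summit-m="550" d="M144 307l-2 34-10 8-7 3-51 50-7 15-22 16-29 4 0 154 320 1 7-50 6-18-8-2-9-7-10-18-2-8-19-28 5-14 0-16 7-18 3-15 0-18-4-21-3-3-39-8-36-2-24 15-9 3-19-21-14-9z"/><path data-summit="588 591" data-summit-m="303" d="M591 440l-16 2-27 12-19 19-6 31 3 23 0 19-4 20 2 26 68-1z"/><path data-summit="587 107" data-summit-m="353" d="M591 16l-99 1 1 19 15 38 28 29 10 5 10 21 13 11 23 0z"/>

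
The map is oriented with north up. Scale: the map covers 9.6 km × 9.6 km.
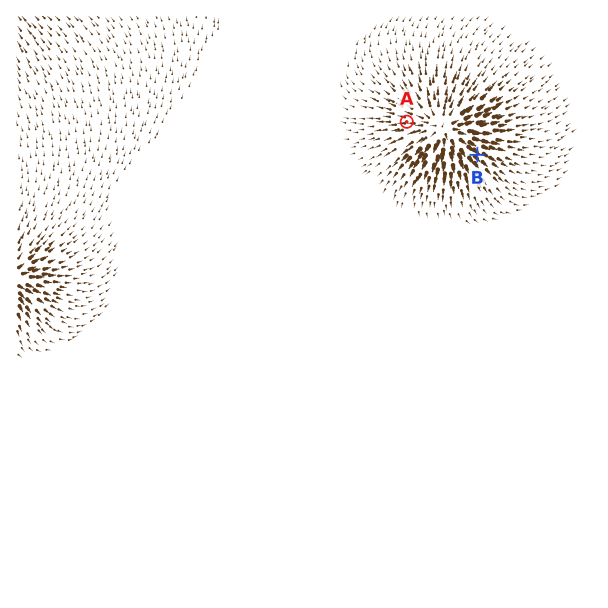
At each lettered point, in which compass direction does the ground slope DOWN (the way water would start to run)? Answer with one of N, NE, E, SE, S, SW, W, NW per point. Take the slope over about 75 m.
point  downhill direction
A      W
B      SE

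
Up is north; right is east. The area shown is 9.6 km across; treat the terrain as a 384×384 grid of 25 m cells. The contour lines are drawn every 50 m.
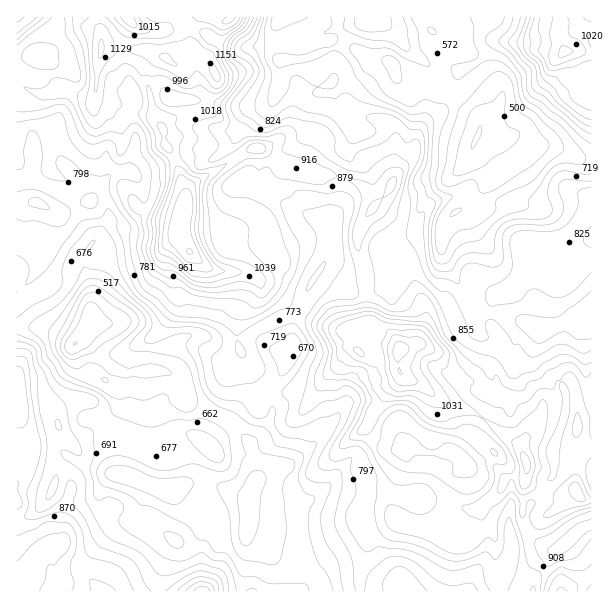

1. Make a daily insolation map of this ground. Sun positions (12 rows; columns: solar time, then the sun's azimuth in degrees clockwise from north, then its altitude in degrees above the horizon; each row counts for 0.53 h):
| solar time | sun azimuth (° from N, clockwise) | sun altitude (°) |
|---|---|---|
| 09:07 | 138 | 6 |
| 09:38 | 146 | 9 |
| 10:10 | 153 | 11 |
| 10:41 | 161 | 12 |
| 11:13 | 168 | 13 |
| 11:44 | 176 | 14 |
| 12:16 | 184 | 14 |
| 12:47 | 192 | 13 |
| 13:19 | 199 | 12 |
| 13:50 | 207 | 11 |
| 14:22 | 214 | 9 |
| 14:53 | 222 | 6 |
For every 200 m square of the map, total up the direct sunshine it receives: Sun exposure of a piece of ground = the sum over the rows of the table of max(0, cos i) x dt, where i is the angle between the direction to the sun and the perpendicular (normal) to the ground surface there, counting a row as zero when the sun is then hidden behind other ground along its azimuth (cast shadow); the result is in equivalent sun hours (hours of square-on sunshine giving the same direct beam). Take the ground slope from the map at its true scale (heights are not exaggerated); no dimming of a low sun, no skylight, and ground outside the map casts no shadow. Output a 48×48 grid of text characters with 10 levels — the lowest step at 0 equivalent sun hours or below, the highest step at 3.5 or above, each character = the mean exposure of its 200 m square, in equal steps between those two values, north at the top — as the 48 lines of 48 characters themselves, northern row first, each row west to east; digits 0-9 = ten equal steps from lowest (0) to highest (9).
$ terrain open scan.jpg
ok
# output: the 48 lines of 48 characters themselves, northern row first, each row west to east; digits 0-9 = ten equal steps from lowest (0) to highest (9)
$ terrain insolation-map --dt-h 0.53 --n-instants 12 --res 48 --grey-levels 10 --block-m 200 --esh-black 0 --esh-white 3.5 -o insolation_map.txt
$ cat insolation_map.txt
286331000024345765875201232233321233443112122321
975445210000001149974123332587753344232100243212
755445332110001004322322333357874233434666422101
322334455665323311001222100013457412013577984797
100013466757965521122100112210002432334667659853
211001345554787776664101123200000122345455457554
444641332342246699620001122100000012355434687533
568874543121000133000000001100000001355434888985
786556654552025772000000001232100013444334668898
564446775566312222000001210111210034432233345679
443356775344233220000231022000010133321122122356
333355545447720110278410000000001433211111110002
423345556444400004765422200000002643100111100000
334324541022210266433465444200115431000100000000
000332133002111431113456786641254110011000002320
331023345311122310000244555431463313331100002333
466336756731234321122122333225643243111000000123
444556753444223322223211123226644231000000000024
433466445322331111232211233355553220000111111233
544554224444872100011212332442221110000023344332
545533454457999400000333321231000110000013333433
244335765558999986531244311120000000011002333334
344457776667789999886553110000000000022213444356
456666667898657898768752100000000000122345445665
655564345688776765569753100000000001112345555553
324553111124799986687565210012000001112222244322
002420000003775455455656665332100000111221000000
001100000267543113223433455302311430000022000000
021000013567766423431111123684445575200001000000
121000012333345434453201226886442213310100000000
232000001121123544544202257875467410122210001321
322100000000112576643332366555799952111110001232
322125521122100267644432565211699866420001012222
422223211101100003577335643113656887775100023322
522421232222221001467567531036444699856610134233
423432333222345312233576411596433445773672244243
233243345532235653335675214755101222256135122343
244312455676566686465432257435400001223303432213
354211100136775456543213565444453320000223541001
331023200001111223431234642233335563000167941231
310012111100002222222233322222221123201475533378
400001123210001322222333222233311112345554324899
000001111122100112312333334434553223345435478863
100022100002210011212233444544688764444534455310
114552000000220000102233444554699887667652300000
144543000011000000001122444445677777887442420001
343323541121000001000011154334555666664422440001
434432365121000012100011224433334555554422331015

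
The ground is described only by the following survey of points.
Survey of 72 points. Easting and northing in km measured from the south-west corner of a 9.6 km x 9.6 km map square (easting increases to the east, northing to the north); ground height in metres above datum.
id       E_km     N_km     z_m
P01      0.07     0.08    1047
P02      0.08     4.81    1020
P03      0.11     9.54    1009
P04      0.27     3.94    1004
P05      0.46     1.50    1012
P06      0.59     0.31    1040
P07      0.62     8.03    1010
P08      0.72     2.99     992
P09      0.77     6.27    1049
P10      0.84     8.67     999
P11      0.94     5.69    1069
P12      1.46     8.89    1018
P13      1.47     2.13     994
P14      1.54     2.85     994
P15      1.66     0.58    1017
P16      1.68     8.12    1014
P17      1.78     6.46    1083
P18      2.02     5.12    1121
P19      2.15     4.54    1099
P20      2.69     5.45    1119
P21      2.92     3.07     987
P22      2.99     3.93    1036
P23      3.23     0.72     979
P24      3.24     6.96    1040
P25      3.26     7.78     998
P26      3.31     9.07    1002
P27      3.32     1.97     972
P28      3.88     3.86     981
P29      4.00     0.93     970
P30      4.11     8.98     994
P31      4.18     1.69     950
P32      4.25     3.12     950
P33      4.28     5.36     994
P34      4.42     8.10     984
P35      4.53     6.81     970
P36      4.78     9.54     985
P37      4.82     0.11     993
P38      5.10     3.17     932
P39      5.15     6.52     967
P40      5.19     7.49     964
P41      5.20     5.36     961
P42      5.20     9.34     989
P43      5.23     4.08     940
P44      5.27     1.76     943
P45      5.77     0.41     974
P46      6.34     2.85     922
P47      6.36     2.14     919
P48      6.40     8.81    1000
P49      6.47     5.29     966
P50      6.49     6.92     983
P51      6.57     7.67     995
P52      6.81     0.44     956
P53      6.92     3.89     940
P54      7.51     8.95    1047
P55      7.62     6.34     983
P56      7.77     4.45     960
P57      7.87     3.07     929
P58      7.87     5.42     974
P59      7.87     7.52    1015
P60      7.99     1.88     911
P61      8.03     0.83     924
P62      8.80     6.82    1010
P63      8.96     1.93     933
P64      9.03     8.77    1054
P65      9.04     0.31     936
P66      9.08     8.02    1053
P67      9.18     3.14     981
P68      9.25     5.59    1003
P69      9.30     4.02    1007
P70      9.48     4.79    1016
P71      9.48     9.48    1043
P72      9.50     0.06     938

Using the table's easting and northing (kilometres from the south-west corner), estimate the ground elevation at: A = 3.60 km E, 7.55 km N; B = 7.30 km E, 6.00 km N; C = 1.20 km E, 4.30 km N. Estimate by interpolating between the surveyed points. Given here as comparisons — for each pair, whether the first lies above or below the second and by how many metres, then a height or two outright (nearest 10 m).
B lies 70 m below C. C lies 50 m above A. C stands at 1050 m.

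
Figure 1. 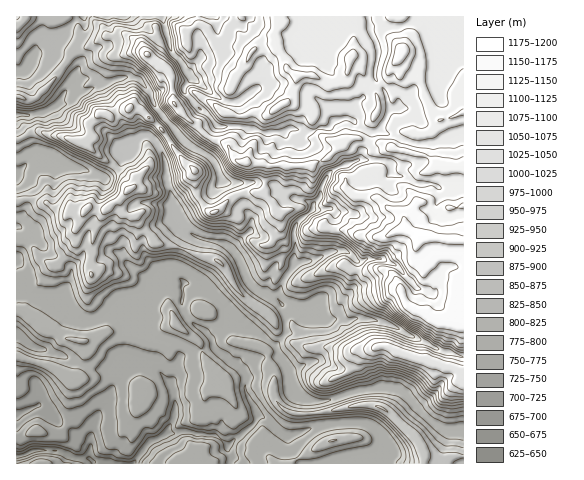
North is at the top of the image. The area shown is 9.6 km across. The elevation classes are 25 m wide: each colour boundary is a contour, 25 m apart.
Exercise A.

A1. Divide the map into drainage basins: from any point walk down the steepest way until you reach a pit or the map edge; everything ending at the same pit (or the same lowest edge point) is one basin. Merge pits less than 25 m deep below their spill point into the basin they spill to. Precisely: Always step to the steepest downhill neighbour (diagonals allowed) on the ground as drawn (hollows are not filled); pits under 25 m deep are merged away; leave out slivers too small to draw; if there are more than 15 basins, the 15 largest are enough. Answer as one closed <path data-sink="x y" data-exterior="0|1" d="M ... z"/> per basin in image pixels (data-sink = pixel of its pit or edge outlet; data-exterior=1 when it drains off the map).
<path data-sink="17 456" data-exterior="1" d="M463 16l-319 1 2 7 9 2 3 9-1 10-9 9 22 17 4 31-7-3-8 0-9 3-9 8-12-2-18 8-10-3-13 11 4 13-7 4 10 11 18 13 10 10 6 14-10 11-14 10-16-3-4 4-11-3-10 3-11-4-6-4-16-4-9 0-6 3 0 37 12 5 14 16 12 5-8 6-3 8-14 18-5 17 22 16 17 8 18 2 4 3 0 12-7 20-3 4-4 0-1 32-6 19-7 5-24-4-12 7-4 0 0 26 447-1z"/><path data-sink="17 115" data-exterior="1" d="M129 36l-24 0-14 9-16 6-18 25-22 23-9 1-9-4-1 43 3 1 15-8 7 0 43 10 8-5-4-13 13-11 10 3 18-8 12 2 9-8 9-3 8 0 6 3-3-31-23-17-6-9z"/><path data-sink="17 169" data-exterior="1" d="M41 132l-10 1-15 7 1 62 14-3 16 4 6 4 11 4 6-3 15 3 4-4 16 3 14-10 10-11-6-14-39-33z"/><path data-sink="26 68" data-exterior="0" d="M66 16l-4 0-7 6-28-6-11 11 1 69 9 4 9-1 22-23 18-25 15-5-9-6-3-14z"/><path data-sink="17 414" data-exterior="1" d="M17 356l-1 82 5 0 12-7 7 0 8 4 12-1 8-15 4-38-22-15z"/><path data-sink="17 335" data-exterior="1" d="M19 311l-3 1 0 43 34 11 18 12 7 1 10-24 0-12-4-3-18-2-17-8z"/><path data-sink="83 17" data-exterior="1" d="M144 16l-78 1 12 9 2 12 5 6 9 0 11-8 24 0 12 9 6 9 10-9 1-10-3-9-9-2z"/><path data-sink="17 259" data-exterior="1" d="M20 240l-4 1 0 70 8 3 5-17 14-18 3-8 8-6-12-5-10-14z"/>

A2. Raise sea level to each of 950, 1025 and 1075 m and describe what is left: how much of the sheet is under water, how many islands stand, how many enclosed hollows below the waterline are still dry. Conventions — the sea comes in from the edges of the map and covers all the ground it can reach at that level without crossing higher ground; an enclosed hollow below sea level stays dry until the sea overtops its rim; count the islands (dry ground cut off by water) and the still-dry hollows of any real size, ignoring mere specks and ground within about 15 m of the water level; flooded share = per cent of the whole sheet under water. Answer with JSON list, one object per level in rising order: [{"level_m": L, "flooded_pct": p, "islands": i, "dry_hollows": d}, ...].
[{"level_m": 950, "flooded_pct": 58, "islands": 1, "dry_hollows": 0}, {"level_m": 1025, "flooded_pct": 70, "islands": 1, "dry_hollows": 0}, {"level_m": 1075, "flooded_pct": 79, "islands": 1, "dry_hollows": 0}]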